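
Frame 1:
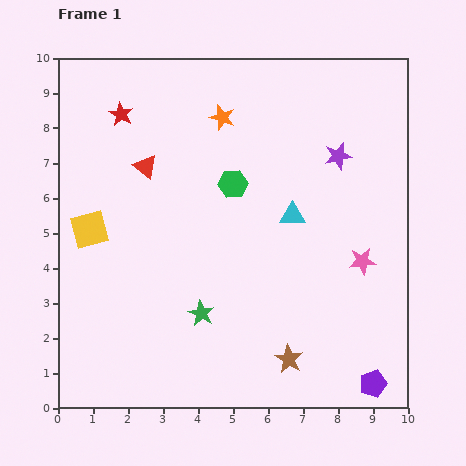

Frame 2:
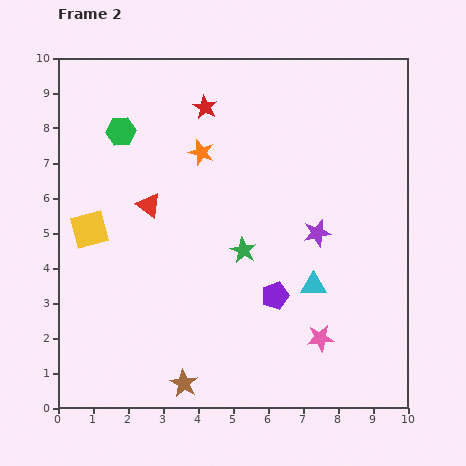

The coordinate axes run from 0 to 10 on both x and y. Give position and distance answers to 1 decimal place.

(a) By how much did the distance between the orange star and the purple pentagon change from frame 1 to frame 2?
-4.1

Distance in frame 1: 8.7. Distance in frame 2: 4.6.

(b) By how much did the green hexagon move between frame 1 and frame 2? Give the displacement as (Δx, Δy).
(-3.2, 1.5)

The green hexagon was at (5.0, 6.4) in frame 1 and (1.8, 7.9) in frame 2.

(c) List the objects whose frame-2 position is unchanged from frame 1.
the yellow square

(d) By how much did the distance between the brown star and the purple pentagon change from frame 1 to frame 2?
+1.1

Distance in frame 1: 2.5. Distance in frame 2: 3.6.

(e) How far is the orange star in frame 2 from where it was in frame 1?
1.2

The orange star moved from (4.7, 8.3) to (4.1, 7.3), a distance of √(0.6² + 1.0²) ≈ 1.2.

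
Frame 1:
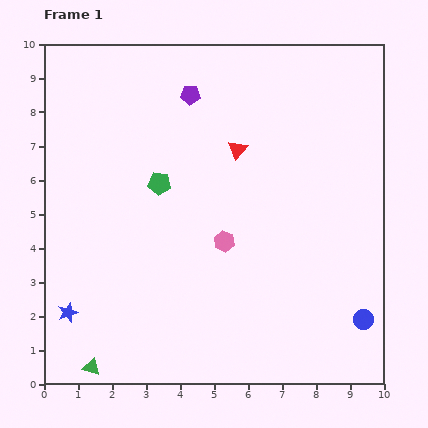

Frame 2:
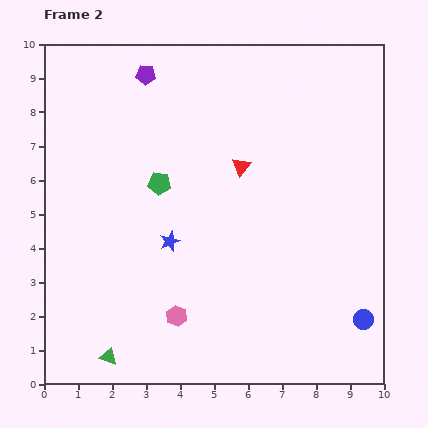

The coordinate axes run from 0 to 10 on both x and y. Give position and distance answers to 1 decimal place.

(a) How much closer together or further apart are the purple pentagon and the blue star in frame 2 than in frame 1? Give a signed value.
-2.4

Distance in frame 1: 7.3. Distance in frame 2: 4.9.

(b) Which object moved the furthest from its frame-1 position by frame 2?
the blue star

(moved 3.7; next 2.6)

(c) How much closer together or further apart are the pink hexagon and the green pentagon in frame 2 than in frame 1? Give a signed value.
+1.4

Distance in frame 1: 2.5. Distance in frame 2: 3.9.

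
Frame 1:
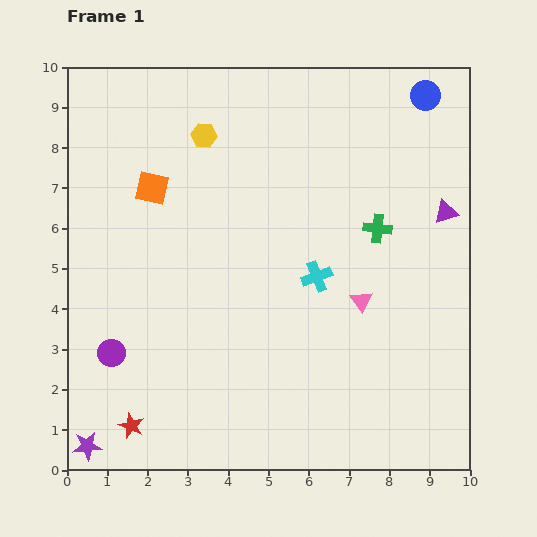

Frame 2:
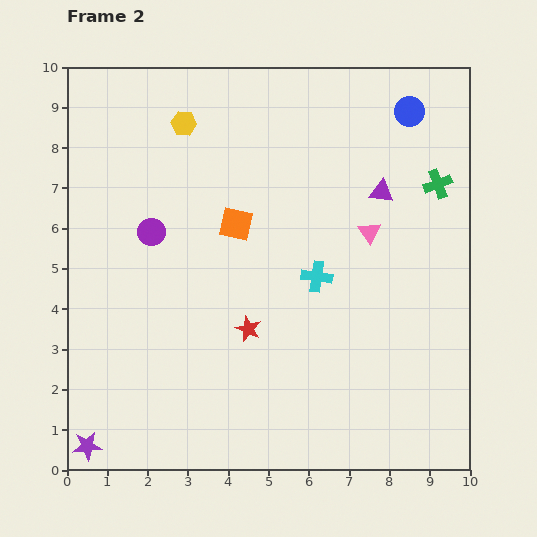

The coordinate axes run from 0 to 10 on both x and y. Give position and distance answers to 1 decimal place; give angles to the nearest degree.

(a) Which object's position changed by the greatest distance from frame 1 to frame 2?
the red star

(moved 3.8; next 3.2)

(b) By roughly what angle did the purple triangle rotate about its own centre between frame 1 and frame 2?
26° clockwise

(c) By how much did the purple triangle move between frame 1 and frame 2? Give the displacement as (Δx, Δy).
(-1.6, 0.5)

The purple triangle was at (9.4, 6.4) in frame 1 and (7.8, 6.9) in frame 2.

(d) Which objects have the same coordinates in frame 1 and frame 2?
the cyan cross, the purple star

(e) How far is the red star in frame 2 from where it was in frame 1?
3.8

The red star moved from (1.6, 1.1) to (4.5, 3.5), a distance of √(2.9² + 2.4²) ≈ 3.8.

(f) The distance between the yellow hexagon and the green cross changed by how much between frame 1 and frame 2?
+1.6

Distance in frame 1: 4.9. Distance in frame 2: 6.5.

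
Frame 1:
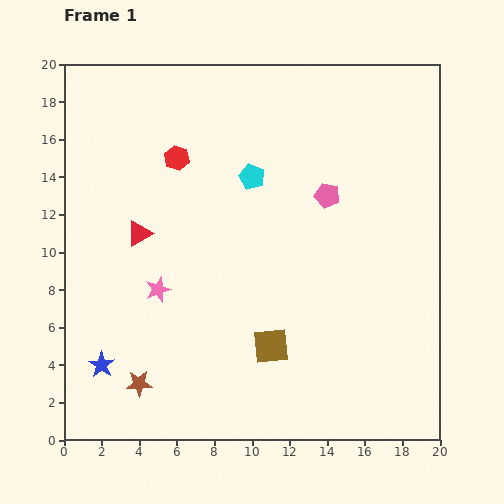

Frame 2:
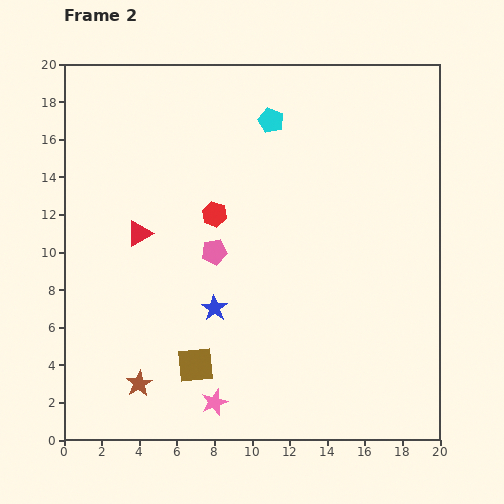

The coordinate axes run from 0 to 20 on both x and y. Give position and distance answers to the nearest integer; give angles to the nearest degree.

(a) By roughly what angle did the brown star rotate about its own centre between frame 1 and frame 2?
28° counter-clockwise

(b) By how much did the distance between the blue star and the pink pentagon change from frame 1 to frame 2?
-12

Distance in frame 1: 15. Distance in frame 2: 3.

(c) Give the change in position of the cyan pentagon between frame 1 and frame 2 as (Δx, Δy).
(1, 3)

The cyan pentagon was at (10, 14) in frame 1 and (11, 17) in frame 2.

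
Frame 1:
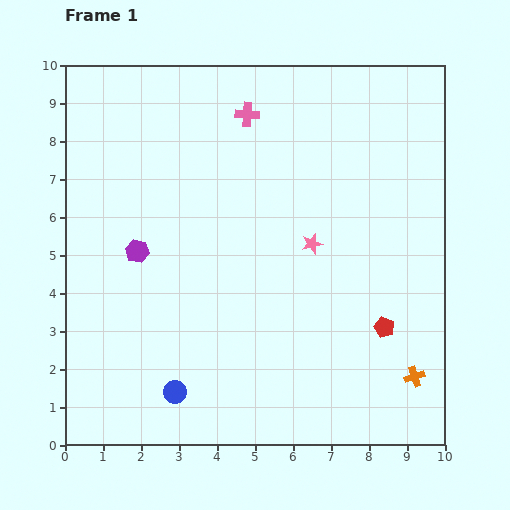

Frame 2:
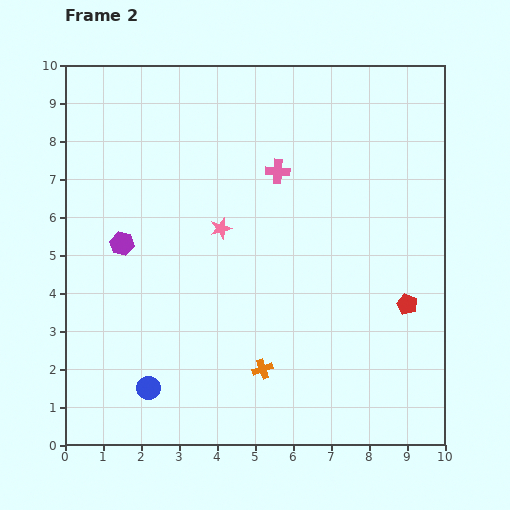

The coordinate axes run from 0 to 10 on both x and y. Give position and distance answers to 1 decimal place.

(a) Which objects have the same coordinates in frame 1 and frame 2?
none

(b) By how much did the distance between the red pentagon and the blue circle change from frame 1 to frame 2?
+1.3

Distance in frame 1: 5.8. Distance in frame 2: 7.1.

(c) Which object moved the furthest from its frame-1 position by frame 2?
the orange cross

(moved 4.0; next 2.4)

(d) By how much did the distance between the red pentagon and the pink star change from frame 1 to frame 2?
+2.4

Distance in frame 1: 2.9. Distance in frame 2: 5.3.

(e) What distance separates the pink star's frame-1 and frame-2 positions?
2.4

The pink star moved from (6.5, 5.3) to (4.1, 5.7), a distance of √(2.4² + 0.4²) ≈ 2.4.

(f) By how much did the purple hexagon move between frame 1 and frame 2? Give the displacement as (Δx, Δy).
(-0.4, 0.2)

The purple hexagon was at (1.9, 5.1) in frame 1 and (1.5, 5.3) in frame 2.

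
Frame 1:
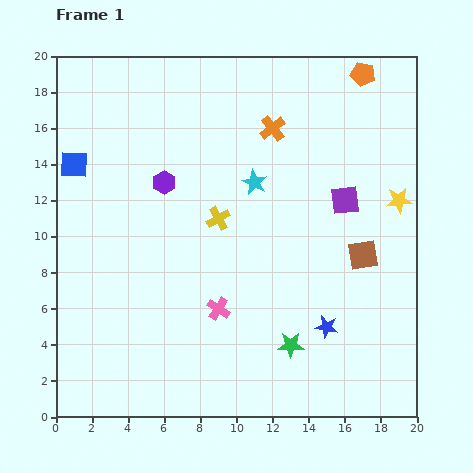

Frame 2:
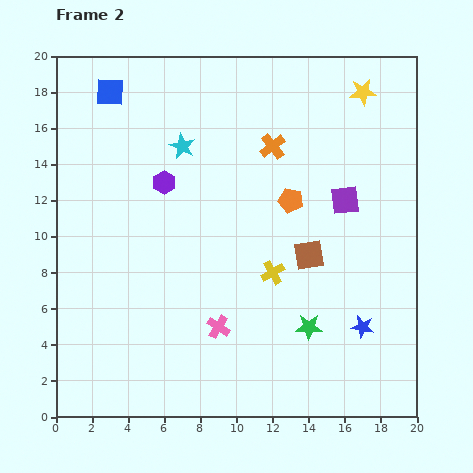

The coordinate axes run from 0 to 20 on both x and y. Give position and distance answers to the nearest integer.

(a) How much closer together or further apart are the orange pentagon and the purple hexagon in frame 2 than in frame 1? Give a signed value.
-6

Distance in frame 1: 13. Distance in frame 2: 7.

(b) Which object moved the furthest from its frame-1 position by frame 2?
the orange pentagon

(moved 8; next 6)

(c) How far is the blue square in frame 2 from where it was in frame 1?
4

The blue square moved from (1, 14) to (3, 18), a distance of √(2² + 4²) ≈ 4.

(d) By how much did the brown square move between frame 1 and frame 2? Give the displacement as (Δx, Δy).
(-3, 0)

The brown square was at (17, 9) in frame 1 and (14, 9) in frame 2.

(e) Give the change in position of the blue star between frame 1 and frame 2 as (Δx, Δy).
(2, 0)

The blue star was at (15, 5) in frame 1 and (17, 5) in frame 2.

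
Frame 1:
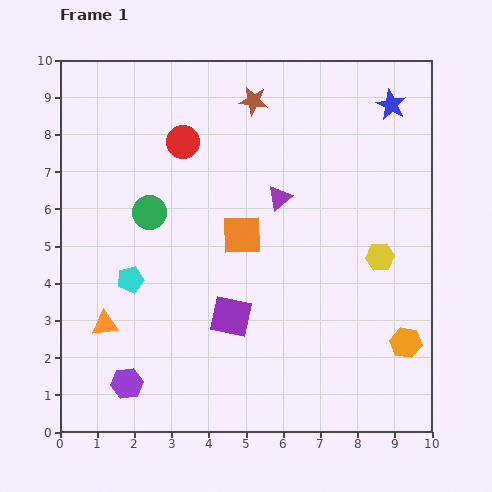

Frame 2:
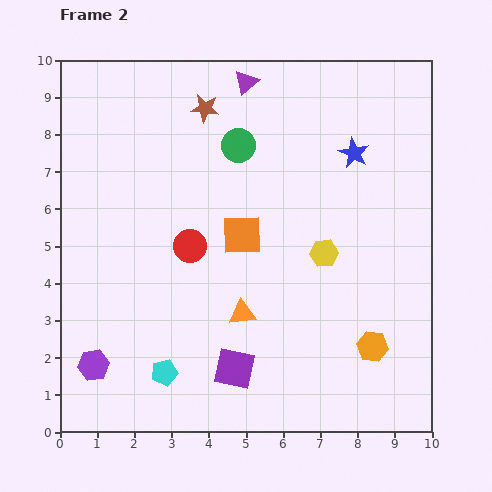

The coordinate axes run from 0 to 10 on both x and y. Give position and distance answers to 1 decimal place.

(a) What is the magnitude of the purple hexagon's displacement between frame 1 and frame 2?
1.0

The purple hexagon moved from (1.8, 1.3) to (0.9, 1.8), a distance of √(0.9² + 0.5²) ≈ 1.0.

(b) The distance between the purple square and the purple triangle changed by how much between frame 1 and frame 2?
+4.2

Distance in frame 1: 3.5. Distance in frame 2: 7.7.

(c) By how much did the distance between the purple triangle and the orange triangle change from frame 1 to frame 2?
+0.4

Distance in frame 1: 5.8. Distance in frame 2: 6.2.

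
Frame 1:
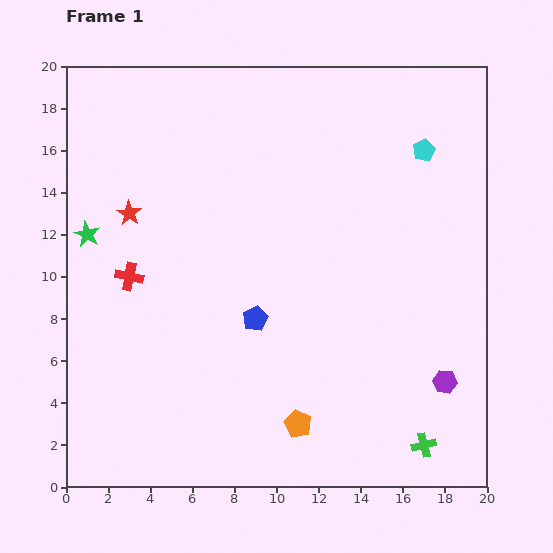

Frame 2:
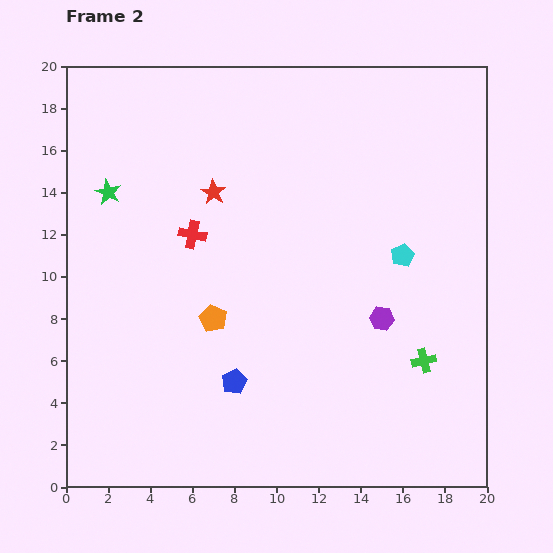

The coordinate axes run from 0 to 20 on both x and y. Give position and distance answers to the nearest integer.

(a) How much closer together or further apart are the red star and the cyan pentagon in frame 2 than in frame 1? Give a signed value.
-5

Distance in frame 1: 14. Distance in frame 2: 9.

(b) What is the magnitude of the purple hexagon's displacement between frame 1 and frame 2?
4

The purple hexagon moved from (18, 5) to (15, 8), a distance of √(3² + 3²) ≈ 4.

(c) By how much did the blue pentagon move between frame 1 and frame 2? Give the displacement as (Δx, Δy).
(-1, -3)

The blue pentagon was at (9, 8) in frame 1 and (8, 5) in frame 2.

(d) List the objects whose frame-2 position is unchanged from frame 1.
none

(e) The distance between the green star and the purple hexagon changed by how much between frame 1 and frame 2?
-4

Distance in frame 1: 18. Distance in frame 2: 14.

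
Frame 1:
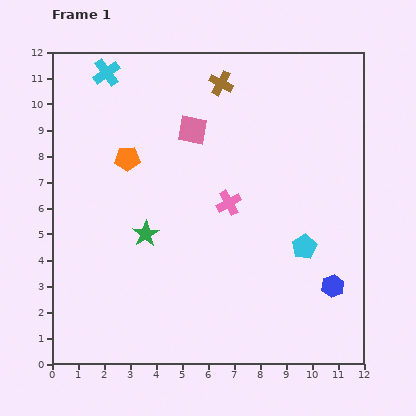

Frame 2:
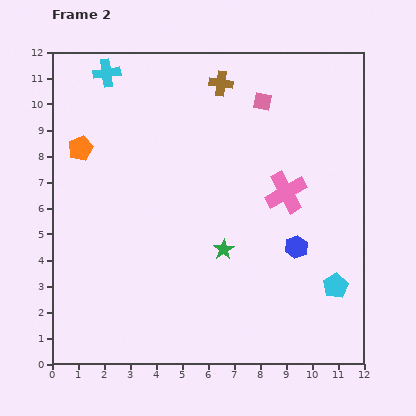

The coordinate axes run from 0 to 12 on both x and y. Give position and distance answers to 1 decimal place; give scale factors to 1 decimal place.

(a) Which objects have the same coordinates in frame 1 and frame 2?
the cyan cross, the brown cross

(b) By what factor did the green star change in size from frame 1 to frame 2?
0.8×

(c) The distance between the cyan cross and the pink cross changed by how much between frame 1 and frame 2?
+1.4

Distance in frame 1: 6.9. Distance in frame 2: 8.3.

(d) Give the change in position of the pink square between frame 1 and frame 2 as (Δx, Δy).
(2.7, 1.1)

The pink square was at (5.4, 9.0) in frame 1 and (8.1, 10.1) in frame 2.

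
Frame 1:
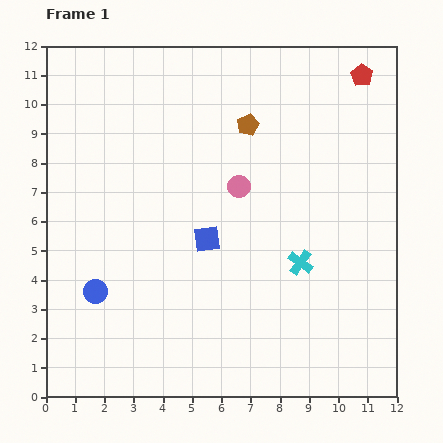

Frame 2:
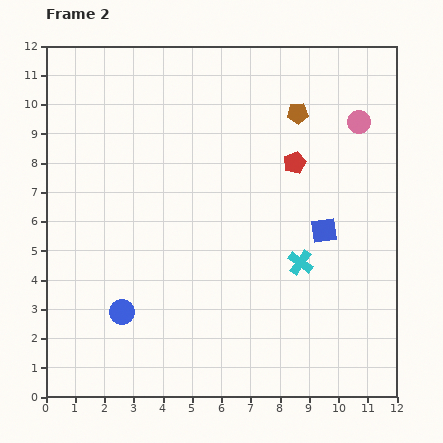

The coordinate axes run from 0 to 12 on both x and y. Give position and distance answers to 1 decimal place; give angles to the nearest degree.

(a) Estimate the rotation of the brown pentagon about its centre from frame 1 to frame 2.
21° clockwise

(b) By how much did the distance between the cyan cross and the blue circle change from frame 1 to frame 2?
-0.8

Distance in frame 1: 7.1. Distance in frame 2: 6.3.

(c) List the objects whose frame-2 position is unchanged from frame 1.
the cyan cross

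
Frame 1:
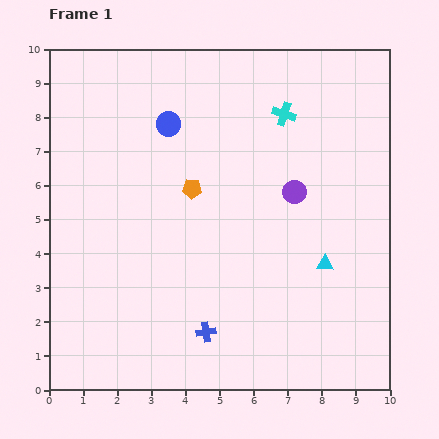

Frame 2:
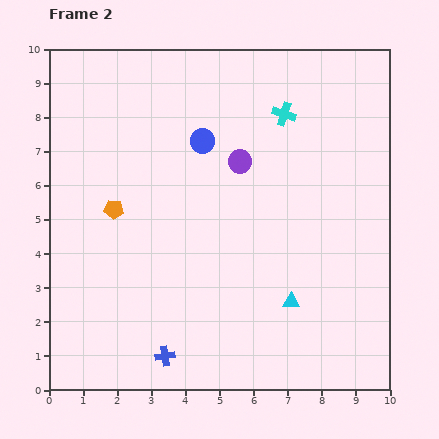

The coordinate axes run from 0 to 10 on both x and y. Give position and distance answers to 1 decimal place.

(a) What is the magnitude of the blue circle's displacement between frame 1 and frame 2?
1.1

The blue circle moved from (3.5, 7.8) to (4.5, 7.3), a distance of √(1.0² + 0.5²) ≈ 1.1.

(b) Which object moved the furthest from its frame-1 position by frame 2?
the orange pentagon

(moved 2.4; next 1.8)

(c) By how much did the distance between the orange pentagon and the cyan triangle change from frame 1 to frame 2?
+1.4

Distance in frame 1: 4.5. Distance in frame 2: 5.9.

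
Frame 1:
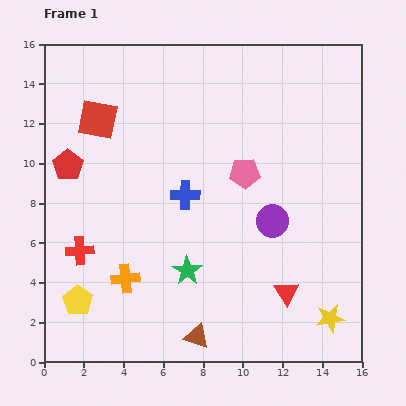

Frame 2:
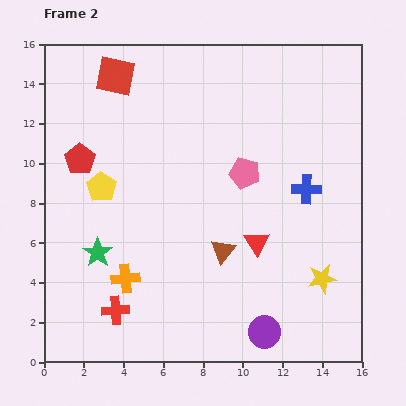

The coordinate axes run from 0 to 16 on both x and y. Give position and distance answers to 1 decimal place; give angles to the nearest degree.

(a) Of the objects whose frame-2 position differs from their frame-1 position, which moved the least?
the red pentagon

(moved 0.7)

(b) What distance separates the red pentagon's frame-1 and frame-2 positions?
0.7

The red pentagon moved from (1.2, 9.9) to (1.8, 10.2), a distance of √(0.6² + 0.3²) ≈ 0.7.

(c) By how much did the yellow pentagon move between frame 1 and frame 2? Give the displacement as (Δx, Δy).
(1.2, 5.7)

The yellow pentagon was at (1.7, 3.1) in frame 1 and (2.9, 8.8) in frame 2.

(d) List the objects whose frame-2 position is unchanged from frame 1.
the orange cross, the pink pentagon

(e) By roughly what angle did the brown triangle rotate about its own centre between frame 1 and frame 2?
53° clockwise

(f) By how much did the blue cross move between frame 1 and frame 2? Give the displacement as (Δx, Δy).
(6.1, 0.3)

The blue cross was at (7.1, 8.4) in frame 1 and (13.2, 8.7) in frame 2.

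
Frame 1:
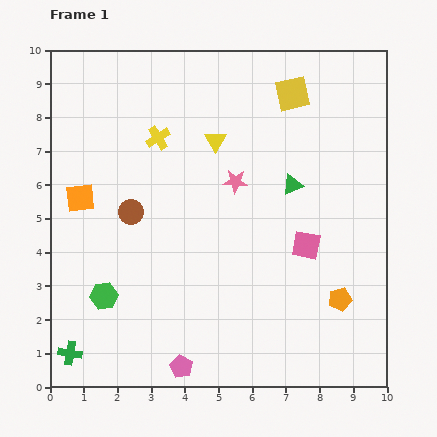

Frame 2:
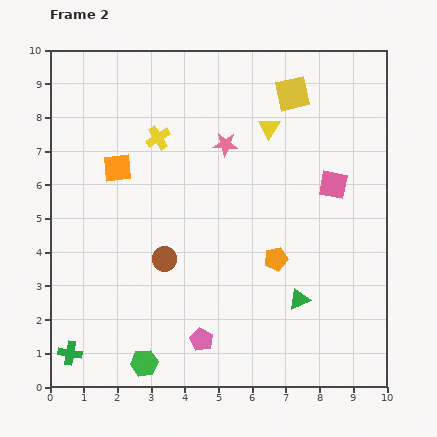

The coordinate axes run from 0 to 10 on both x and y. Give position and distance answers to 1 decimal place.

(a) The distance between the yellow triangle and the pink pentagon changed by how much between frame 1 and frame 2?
-0.2

Distance in frame 1: 6.8. Distance in frame 2: 6.6.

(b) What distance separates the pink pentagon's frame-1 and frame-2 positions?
1.0

The pink pentagon moved from (3.9, 0.6) to (4.5, 1.4), a distance of √(0.6² + 0.8²) ≈ 1.0.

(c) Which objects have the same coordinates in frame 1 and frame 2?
the green cross, the yellow square, the yellow cross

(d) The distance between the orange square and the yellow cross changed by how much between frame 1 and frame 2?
-1.4

Distance in frame 1: 2.9. Distance in frame 2: 1.5.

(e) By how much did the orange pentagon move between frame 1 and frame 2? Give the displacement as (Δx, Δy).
(-1.9, 1.2)

The orange pentagon was at (8.6, 2.6) in frame 1 and (6.7, 3.8) in frame 2.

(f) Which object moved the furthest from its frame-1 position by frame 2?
the green triangle

(moved 3.4; next 2.3)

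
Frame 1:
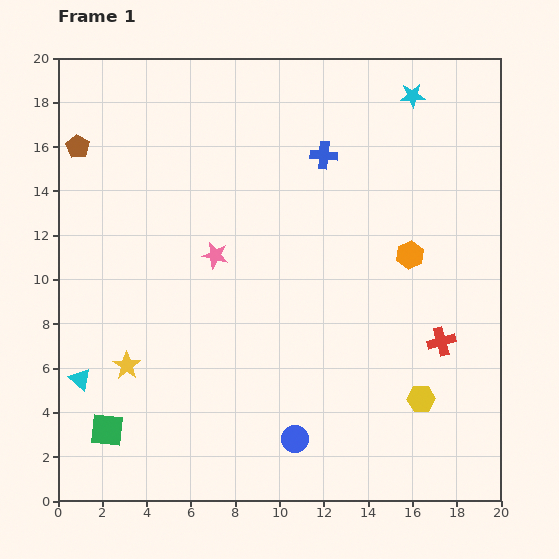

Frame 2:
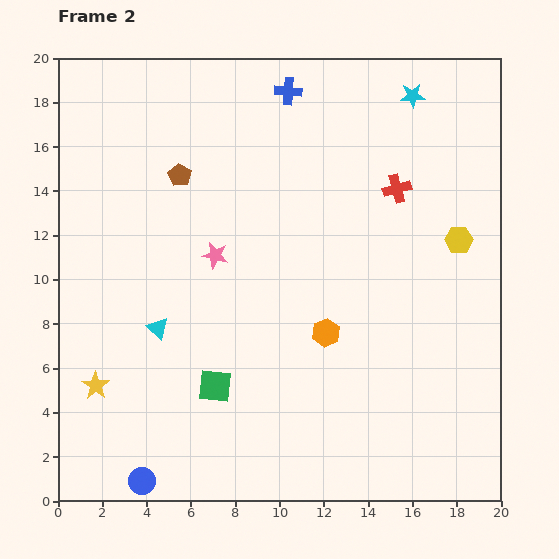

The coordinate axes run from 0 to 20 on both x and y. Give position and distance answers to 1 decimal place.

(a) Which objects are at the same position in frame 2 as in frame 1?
the cyan star, the pink star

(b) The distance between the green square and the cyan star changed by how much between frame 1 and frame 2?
-4.7

Distance in frame 1: 20.5. Distance in frame 2: 15.8.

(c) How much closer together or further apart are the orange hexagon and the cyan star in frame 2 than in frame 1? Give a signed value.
+4.2

Distance in frame 1: 7.2. Distance in frame 2: 11.4.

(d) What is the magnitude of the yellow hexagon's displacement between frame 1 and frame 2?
7.4

The yellow hexagon moved from (16.4, 4.6) to (18.1, 11.8), a distance of √(1.7² + 7.2²) ≈ 7.4.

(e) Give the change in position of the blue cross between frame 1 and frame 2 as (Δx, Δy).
(-1.6, 2.9)

The blue cross was at (12.0, 15.6) in frame 1 and (10.4, 18.5) in frame 2.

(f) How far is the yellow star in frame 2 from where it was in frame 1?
1.7

The yellow star moved from (3.1, 6.1) to (1.7, 5.2), a distance of √(1.4² + 0.9²) ≈ 1.7.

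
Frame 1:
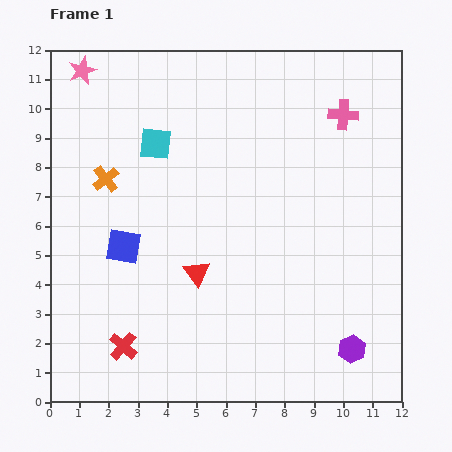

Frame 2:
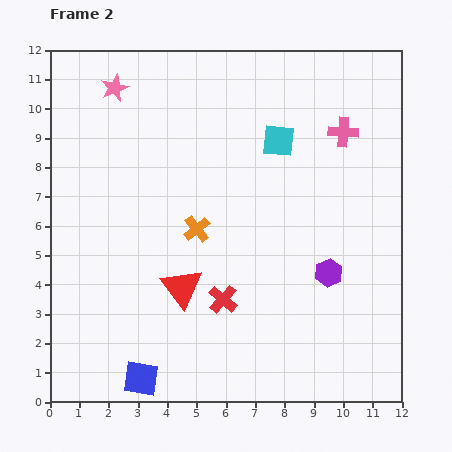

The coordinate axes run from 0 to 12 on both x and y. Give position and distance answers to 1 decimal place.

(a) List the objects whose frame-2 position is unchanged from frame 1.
none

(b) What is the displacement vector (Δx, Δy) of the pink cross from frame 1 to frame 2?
(0.0, -0.6)

The pink cross was at (10.0, 9.8) in frame 1 and (10.0, 9.2) in frame 2.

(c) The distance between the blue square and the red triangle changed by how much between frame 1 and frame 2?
+0.7

Distance in frame 1: 2.7. Distance in frame 2: 3.4.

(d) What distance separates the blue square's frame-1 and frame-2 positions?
4.5

The blue square moved from (2.5, 5.3) to (3.1, 0.8), a distance of √(0.6² + 4.5²) ≈ 4.5.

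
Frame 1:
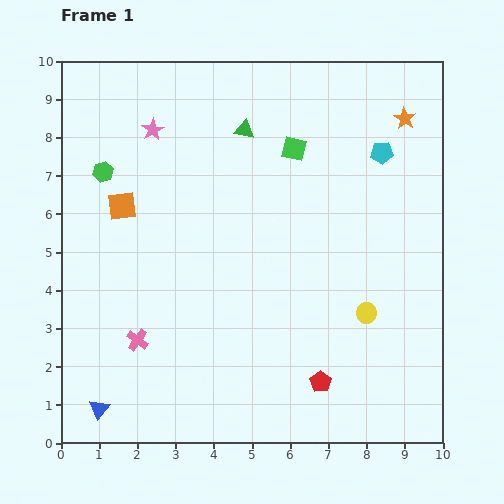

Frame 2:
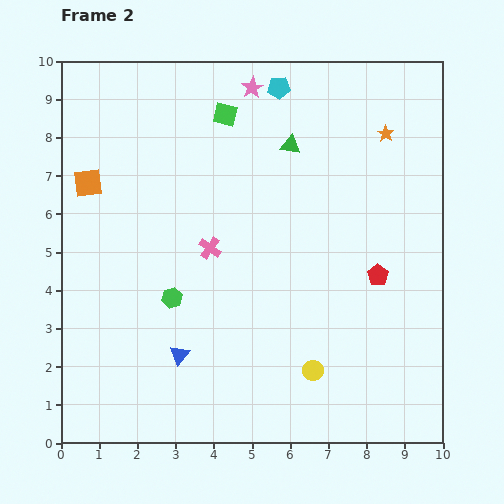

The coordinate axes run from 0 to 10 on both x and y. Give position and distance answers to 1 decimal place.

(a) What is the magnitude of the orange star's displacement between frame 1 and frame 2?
0.6

The orange star moved from (9.0, 8.5) to (8.5, 8.1), a distance of √(0.5² + 0.4²) ≈ 0.6.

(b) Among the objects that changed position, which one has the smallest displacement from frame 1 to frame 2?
the orange star

(moved 0.6)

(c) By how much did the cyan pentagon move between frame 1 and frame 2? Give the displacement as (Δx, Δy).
(-2.7, 1.7)

The cyan pentagon was at (8.4, 7.6) in frame 1 and (5.7, 9.3) in frame 2.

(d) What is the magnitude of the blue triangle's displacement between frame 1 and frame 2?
2.5

The blue triangle moved from (1.0, 0.9) to (3.1, 2.3), a distance of √(2.1² + 1.4²) ≈ 2.5.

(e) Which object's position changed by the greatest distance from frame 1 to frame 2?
the green hexagon

(moved 3.8; next 3.2)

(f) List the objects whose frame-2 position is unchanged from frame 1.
none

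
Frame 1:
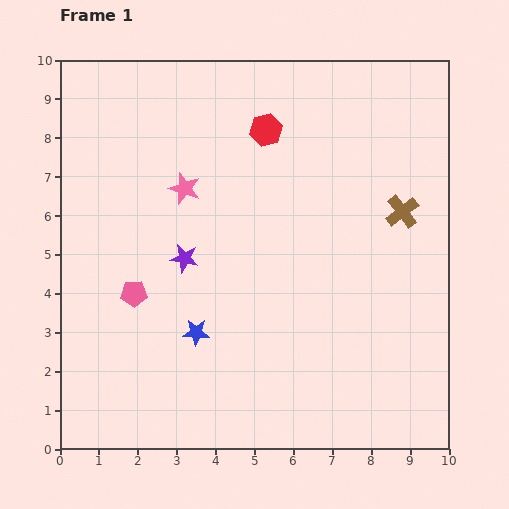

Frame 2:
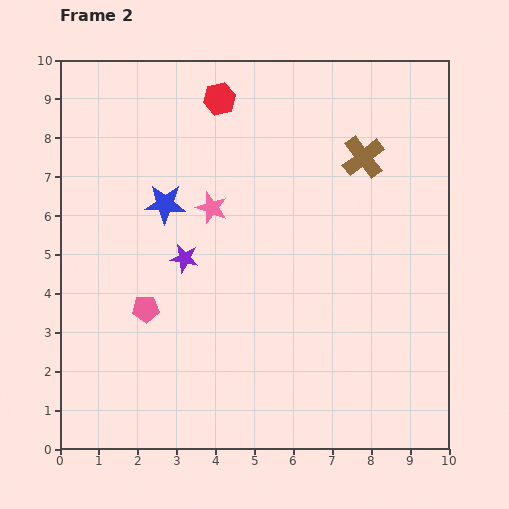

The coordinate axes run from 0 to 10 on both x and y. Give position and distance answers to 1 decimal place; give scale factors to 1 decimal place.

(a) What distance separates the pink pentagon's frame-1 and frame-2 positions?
0.5

The pink pentagon moved from (1.9, 4.0) to (2.2, 3.6), a distance of √(0.3² + 0.4²) ≈ 0.5.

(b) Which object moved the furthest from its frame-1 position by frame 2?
the blue star

(moved 3.4; next 1.7)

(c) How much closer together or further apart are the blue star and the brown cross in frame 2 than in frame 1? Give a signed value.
-0.9

Distance in frame 1: 6.1. Distance in frame 2: 5.2.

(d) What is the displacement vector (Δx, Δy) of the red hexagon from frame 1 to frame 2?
(-1.2, 0.8)

The red hexagon was at (5.3, 8.2) in frame 1 and (4.1, 9.0) in frame 2.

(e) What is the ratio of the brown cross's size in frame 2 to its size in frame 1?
1.3×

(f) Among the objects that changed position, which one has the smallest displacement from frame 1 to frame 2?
the pink pentagon

(moved 0.5)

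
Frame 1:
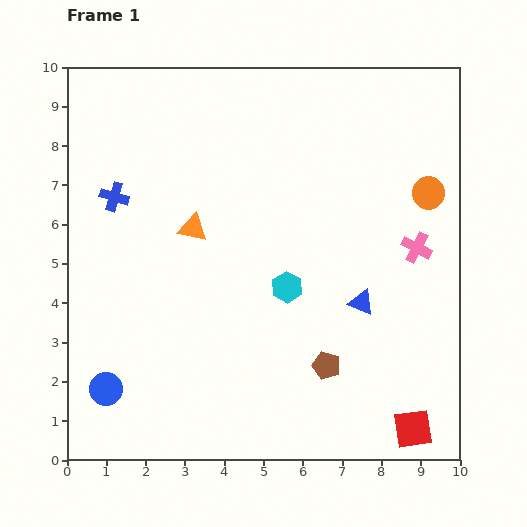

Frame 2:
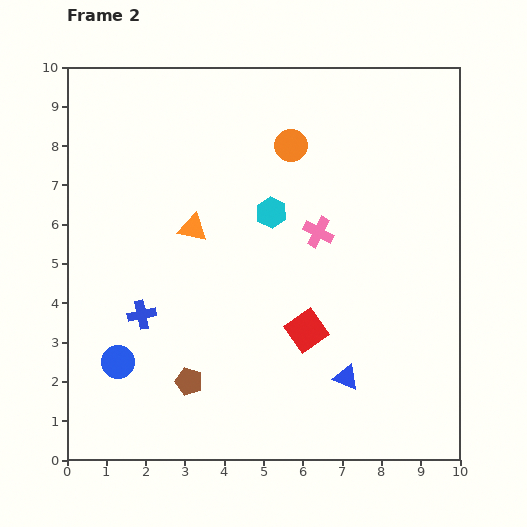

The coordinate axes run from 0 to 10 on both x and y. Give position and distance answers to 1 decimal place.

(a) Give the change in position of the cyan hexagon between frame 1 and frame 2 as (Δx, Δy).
(-0.4, 1.9)

The cyan hexagon was at (5.6, 4.4) in frame 1 and (5.2, 6.3) in frame 2.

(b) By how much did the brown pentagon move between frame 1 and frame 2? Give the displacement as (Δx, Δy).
(-3.5, -0.4)

The brown pentagon was at (6.6, 2.4) in frame 1 and (3.1, 2.0) in frame 2.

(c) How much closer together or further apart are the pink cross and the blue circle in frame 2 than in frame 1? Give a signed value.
-2.6

Distance in frame 1: 8.7. Distance in frame 2: 6.1.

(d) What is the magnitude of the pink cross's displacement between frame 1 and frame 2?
2.5

The pink cross moved from (8.9, 5.4) to (6.4, 5.8), a distance of √(2.5² + 0.4²) ≈ 2.5.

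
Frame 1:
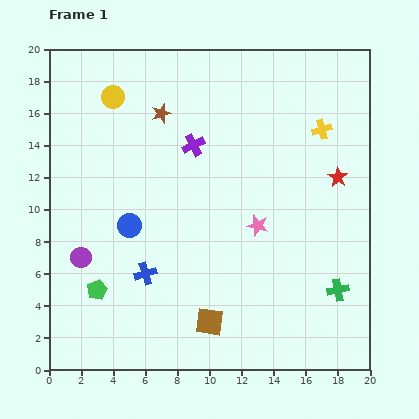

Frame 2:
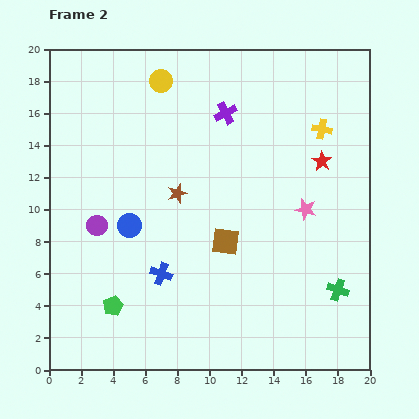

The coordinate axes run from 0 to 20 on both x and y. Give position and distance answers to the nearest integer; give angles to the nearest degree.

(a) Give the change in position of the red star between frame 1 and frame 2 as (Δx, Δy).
(-1, 1)

The red star was at (18, 12) in frame 1 and (17, 13) in frame 2.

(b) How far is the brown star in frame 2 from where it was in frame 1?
5

The brown star moved from (7, 16) to (8, 11), a distance of √(1² + 5²) ≈ 5.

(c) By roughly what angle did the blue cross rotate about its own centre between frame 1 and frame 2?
36° clockwise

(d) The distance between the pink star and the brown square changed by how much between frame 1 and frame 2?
-2

Distance in frame 1: 7. Distance in frame 2: 5.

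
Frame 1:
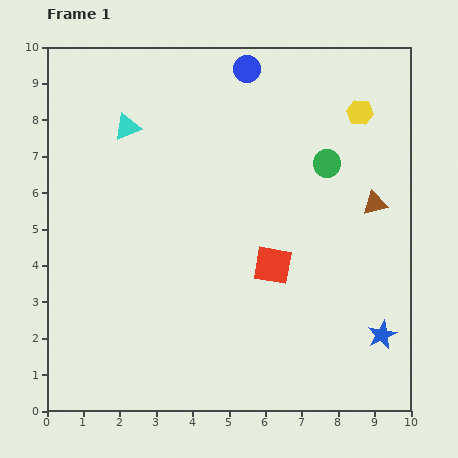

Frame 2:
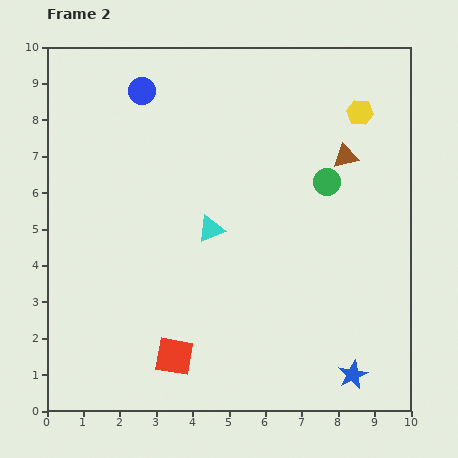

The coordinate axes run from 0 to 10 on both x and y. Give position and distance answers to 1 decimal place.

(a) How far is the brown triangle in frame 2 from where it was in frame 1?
1.5

The brown triangle moved from (9.0, 5.7) to (8.2, 7.0), a distance of √(0.8² + 1.3²) ≈ 1.5.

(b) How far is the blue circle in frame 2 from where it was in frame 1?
3.0

The blue circle moved from (5.5, 9.4) to (2.6, 8.8), a distance of √(2.9² + 0.6²) ≈ 3.0.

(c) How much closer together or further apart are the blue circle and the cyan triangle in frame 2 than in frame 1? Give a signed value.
+0.5

Distance in frame 1: 3.7. Distance in frame 2: 4.2.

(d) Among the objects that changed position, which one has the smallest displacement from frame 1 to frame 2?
the green circle

(moved 0.5)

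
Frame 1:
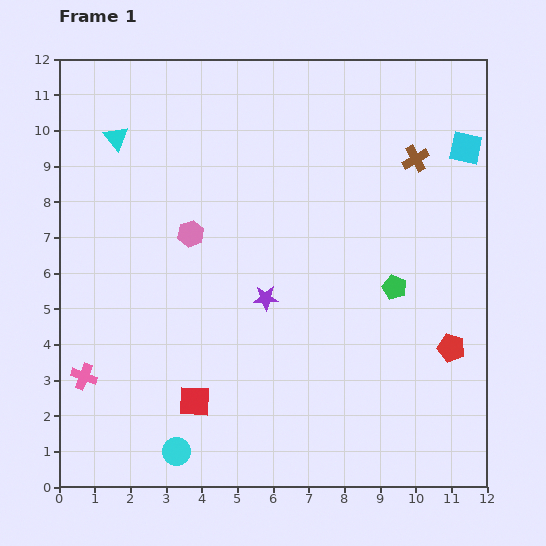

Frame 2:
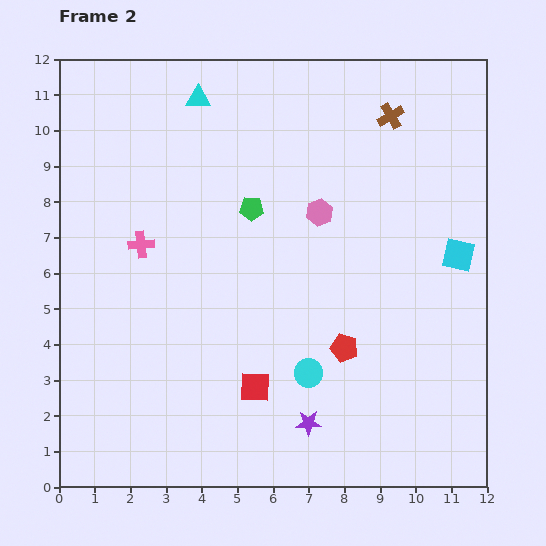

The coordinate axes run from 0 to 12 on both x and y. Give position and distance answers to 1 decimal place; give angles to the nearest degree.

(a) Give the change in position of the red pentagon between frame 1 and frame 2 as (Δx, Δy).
(-3.0, 0.0)

The red pentagon was at (11.0, 3.9) in frame 1 and (8.0, 3.9) in frame 2.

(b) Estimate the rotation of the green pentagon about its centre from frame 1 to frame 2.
21° counter-clockwise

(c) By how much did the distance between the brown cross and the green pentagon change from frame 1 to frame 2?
+1.1

Distance in frame 1: 3.6. Distance in frame 2: 4.7.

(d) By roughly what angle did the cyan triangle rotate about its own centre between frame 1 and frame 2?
51° counter-clockwise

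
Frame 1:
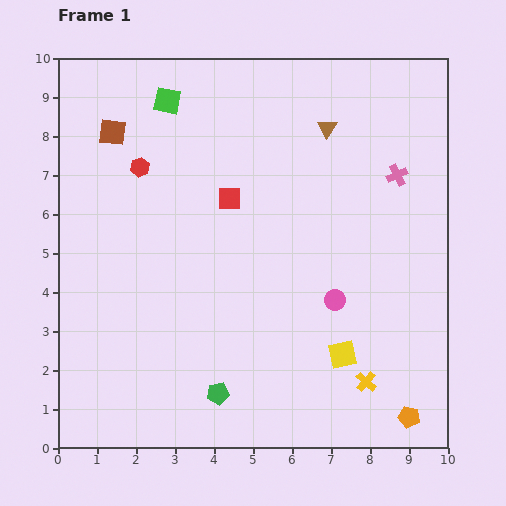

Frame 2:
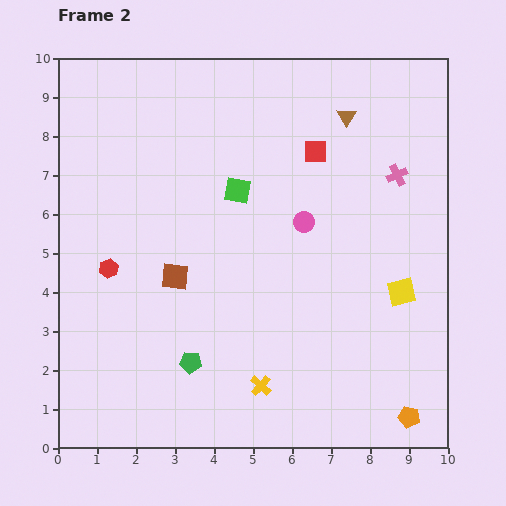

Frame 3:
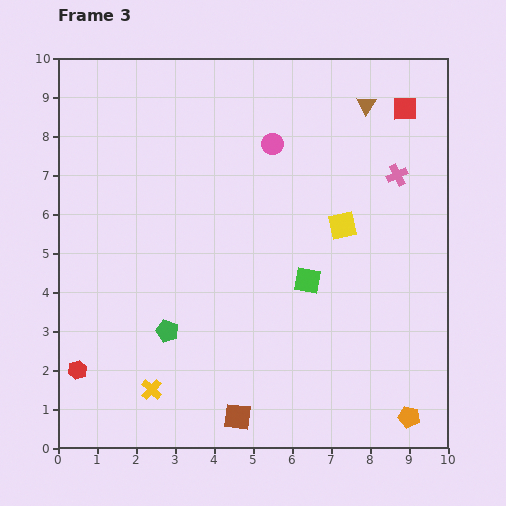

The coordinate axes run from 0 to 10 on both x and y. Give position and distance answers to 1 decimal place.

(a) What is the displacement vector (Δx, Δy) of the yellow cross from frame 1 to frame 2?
(-2.7, -0.1)

The yellow cross was at (7.9, 1.7) in frame 1 and (5.2, 1.6) in frame 2.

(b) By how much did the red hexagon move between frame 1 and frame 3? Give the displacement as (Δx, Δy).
(-1.6, -5.2)

The red hexagon was at (2.1, 7.2) in frame 1 and (0.5, 2.0) in frame 3.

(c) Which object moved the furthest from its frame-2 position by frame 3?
the brown square

(moved 3.9; next 2.9)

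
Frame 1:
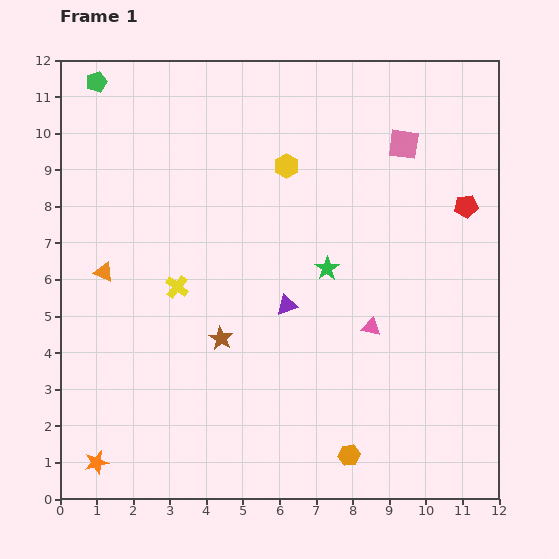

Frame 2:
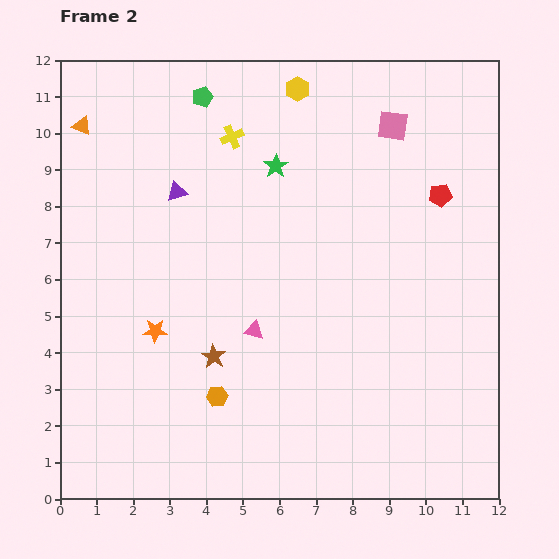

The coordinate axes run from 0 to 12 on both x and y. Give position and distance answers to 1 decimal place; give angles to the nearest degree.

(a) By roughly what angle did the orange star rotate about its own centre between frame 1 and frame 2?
16° clockwise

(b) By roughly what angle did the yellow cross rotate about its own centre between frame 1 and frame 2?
30° clockwise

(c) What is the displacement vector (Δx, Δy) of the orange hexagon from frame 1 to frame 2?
(-3.6, 1.6)

The orange hexagon was at (7.9, 1.2) in frame 1 and (4.3, 2.8) in frame 2.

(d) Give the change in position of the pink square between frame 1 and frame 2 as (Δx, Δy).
(-0.3, 0.5)

The pink square was at (9.4, 9.7) in frame 1 and (9.1, 10.2) in frame 2.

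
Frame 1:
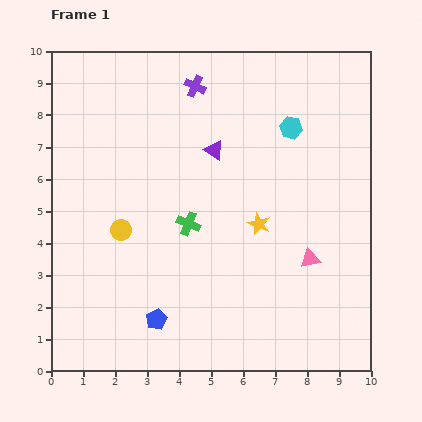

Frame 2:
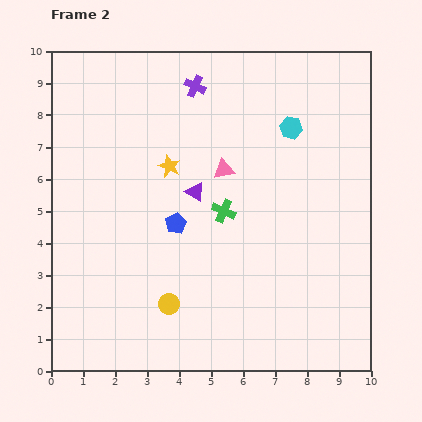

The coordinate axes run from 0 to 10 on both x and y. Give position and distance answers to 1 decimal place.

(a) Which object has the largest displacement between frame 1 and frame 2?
the pink triangle

(moved 3.9; next 3.3)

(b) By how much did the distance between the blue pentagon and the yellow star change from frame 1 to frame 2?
-2.6

Distance in frame 1: 4.4. Distance in frame 2: 1.8.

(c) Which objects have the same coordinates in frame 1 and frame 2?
the purple cross, the cyan hexagon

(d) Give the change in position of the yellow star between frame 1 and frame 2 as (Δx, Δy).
(-2.8, 1.8)

The yellow star was at (6.5, 4.6) in frame 1 and (3.7, 6.4) in frame 2.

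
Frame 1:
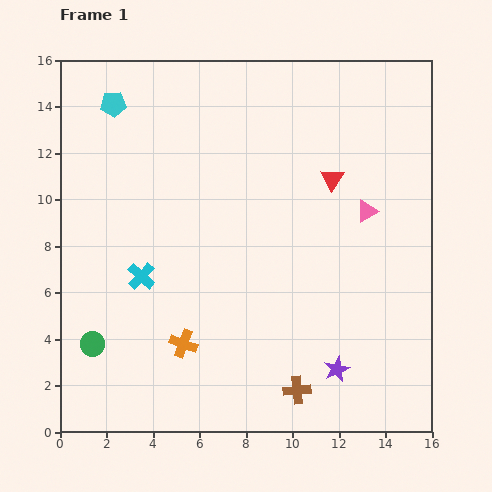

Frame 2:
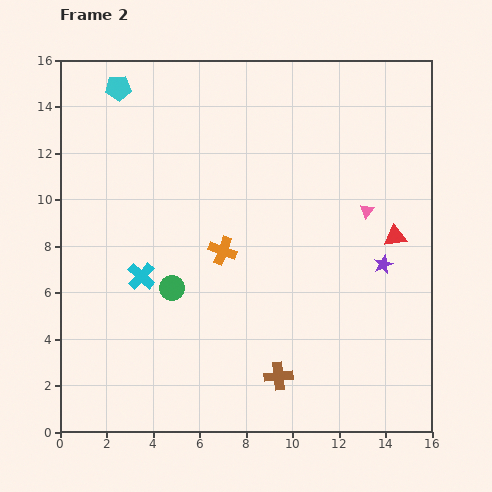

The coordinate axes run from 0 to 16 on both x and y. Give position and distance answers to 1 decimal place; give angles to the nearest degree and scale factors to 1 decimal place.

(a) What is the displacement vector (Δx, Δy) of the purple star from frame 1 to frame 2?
(2.0, 4.5)

The purple star was at (11.9, 2.7) in frame 1 and (13.9, 7.2) in frame 2.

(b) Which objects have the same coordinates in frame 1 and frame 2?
the pink triangle, the cyan cross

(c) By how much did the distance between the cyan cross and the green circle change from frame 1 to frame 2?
-2.2

Distance in frame 1: 3.6. Distance in frame 2: 1.4.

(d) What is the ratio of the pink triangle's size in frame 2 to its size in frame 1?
0.7×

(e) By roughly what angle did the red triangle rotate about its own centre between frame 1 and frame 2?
50° clockwise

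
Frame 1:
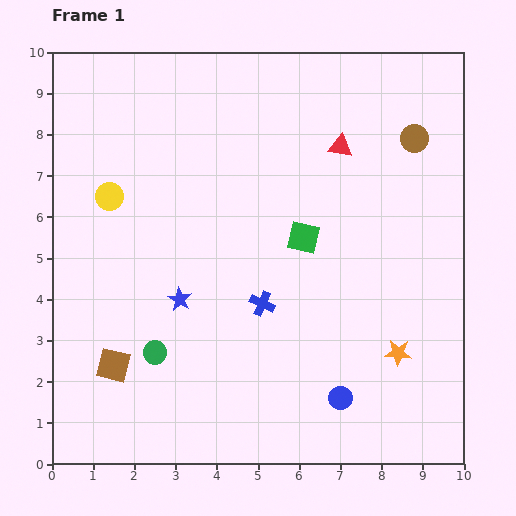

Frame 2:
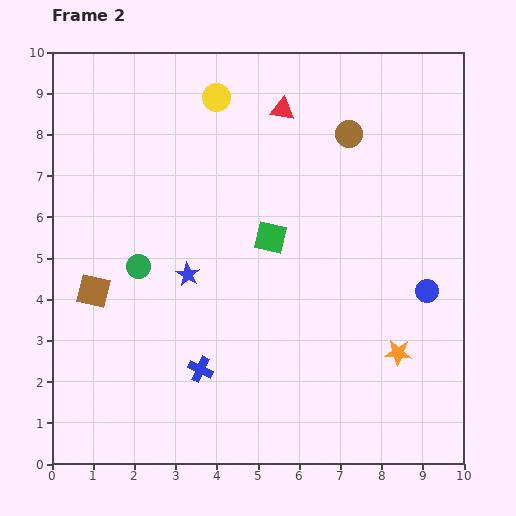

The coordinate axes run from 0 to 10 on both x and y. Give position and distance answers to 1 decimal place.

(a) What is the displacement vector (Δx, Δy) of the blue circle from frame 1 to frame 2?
(2.1, 2.6)

The blue circle was at (7.0, 1.6) in frame 1 and (9.1, 4.2) in frame 2.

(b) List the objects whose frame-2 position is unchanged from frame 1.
the orange star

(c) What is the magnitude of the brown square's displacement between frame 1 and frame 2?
1.9

The brown square moved from (1.5, 2.4) to (1.0, 4.2), a distance of √(0.5² + 1.8²) ≈ 1.9.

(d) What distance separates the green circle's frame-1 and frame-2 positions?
2.1

The green circle moved from (2.5, 2.7) to (2.1, 4.8), a distance of √(0.4² + 2.1²) ≈ 2.1.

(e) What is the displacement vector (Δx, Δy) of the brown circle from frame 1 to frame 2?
(-1.6, 0.1)

The brown circle was at (8.8, 7.9) in frame 1 and (7.2, 8.0) in frame 2.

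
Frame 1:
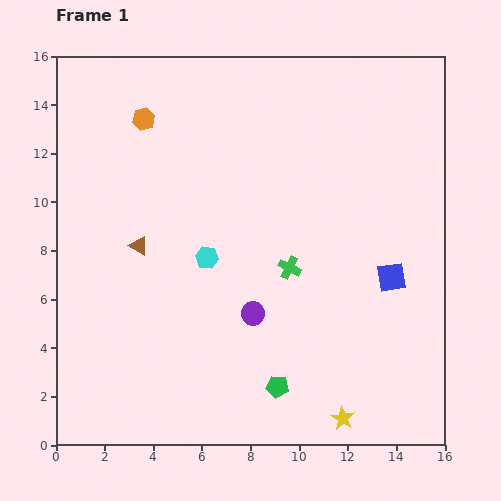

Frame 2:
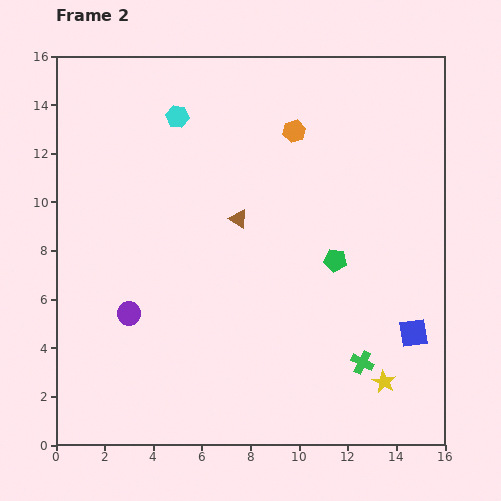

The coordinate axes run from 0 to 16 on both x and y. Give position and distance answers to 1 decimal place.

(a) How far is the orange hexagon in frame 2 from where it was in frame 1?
6.2

The orange hexagon moved from (3.6, 13.4) to (9.8, 12.9), a distance of √(6.2² + 0.5²) ≈ 6.2.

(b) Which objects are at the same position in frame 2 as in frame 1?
none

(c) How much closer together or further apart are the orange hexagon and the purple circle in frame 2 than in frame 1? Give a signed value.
+0.9

Distance in frame 1: 9.2. Distance in frame 2: 10.1.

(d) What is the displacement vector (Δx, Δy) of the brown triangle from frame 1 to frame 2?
(4.1, 1.1)

The brown triangle was at (3.4, 8.2) in frame 1 and (7.5, 9.3) in frame 2.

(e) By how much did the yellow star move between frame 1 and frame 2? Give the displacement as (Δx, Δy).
(1.7, 1.5)

The yellow star was at (11.8, 1.1) in frame 1 and (13.5, 2.6) in frame 2.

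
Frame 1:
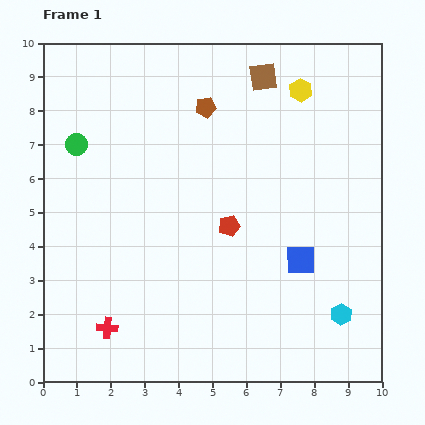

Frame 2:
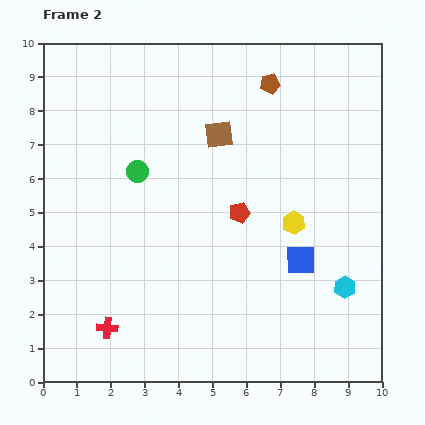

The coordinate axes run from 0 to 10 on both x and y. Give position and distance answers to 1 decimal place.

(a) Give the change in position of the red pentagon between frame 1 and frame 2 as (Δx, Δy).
(0.3, 0.4)

The red pentagon was at (5.5, 4.6) in frame 1 and (5.8, 5.0) in frame 2.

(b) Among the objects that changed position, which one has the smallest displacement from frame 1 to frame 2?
the red pentagon

(moved 0.5)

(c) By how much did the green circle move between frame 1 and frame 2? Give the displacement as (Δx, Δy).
(1.8, -0.8)

The green circle was at (1.0, 7.0) in frame 1 and (2.8, 6.2) in frame 2.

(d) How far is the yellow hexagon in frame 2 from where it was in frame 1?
3.9

The yellow hexagon moved from (7.6, 8.6) to (7.4, 4.7), a distance of √(0.2² + 3.9²) ≈ 3.9.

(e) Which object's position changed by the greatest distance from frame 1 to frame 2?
the yellow hexagon

(moved 3.9; next 2.1)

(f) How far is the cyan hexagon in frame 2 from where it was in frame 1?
0.8

The cyan hexagon moved from (8.8, 2.0) to (8.9, 2.8), a distance of √(0.1² + 0.8²) ≈ 0.8.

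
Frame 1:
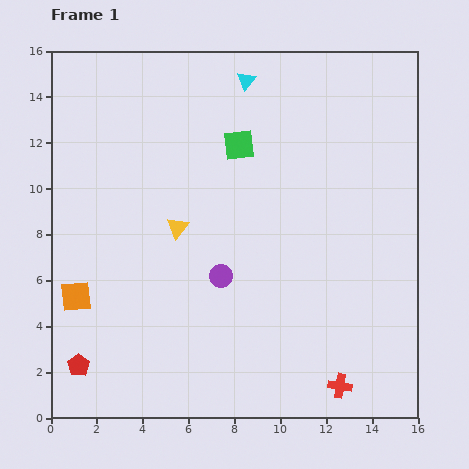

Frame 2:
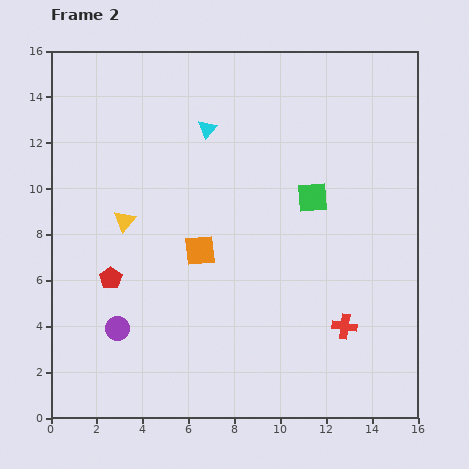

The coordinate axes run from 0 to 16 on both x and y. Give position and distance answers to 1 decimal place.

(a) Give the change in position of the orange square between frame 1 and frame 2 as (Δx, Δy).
(5.4, 2.0)

The orange square was at (1.1, 5.3) in frame 1 and (6.5, 7.3) in frame 2.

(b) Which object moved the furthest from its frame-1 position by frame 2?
the orange square

(moved 5.8; next 5.1)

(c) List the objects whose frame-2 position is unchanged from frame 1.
none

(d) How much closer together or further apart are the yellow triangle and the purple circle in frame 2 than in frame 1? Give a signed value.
+1.9

Distance in frame 1: 2.8. Distance in frame 2: 4.7.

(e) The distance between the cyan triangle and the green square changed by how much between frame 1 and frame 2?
+2.7

Distance in frame 1: 2.8. Distance in frame 2: 5.5.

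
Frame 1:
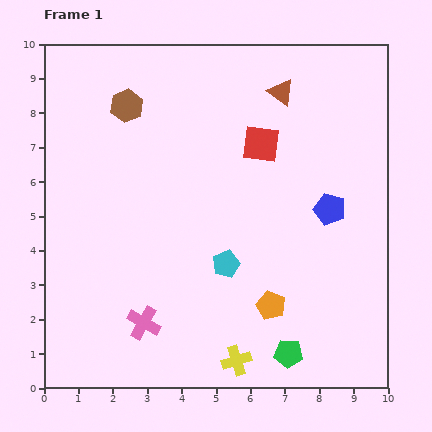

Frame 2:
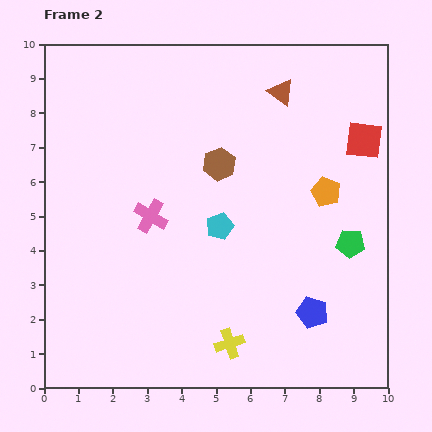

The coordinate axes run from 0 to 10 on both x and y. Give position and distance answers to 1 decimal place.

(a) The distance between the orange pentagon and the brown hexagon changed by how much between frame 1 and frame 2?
-4.0

Distance in frame 1: 7.2. Distance in frame 2: 3.2.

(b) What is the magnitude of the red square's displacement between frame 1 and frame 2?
3.0

The red square moved from (6.3, 7.1) to (9.3, 7.2), a distance of √(3.0² + 0.1²) ≈ 3.0.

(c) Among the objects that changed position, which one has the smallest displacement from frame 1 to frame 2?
the yellow cross

(moved 0.5)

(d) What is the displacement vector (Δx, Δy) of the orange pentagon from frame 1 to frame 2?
(1.6, 3.3)

The orange pentagon was at (6.6, 2.4) in frame 1 and (8.2, 5.7) in frame 2.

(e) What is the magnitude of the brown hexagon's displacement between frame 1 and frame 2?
3.2

The brown hexagon moved from (2.4, 8.2) to (5.1, 6.5), a distance of √(2.7² + 1.7²) ≈ 3.2.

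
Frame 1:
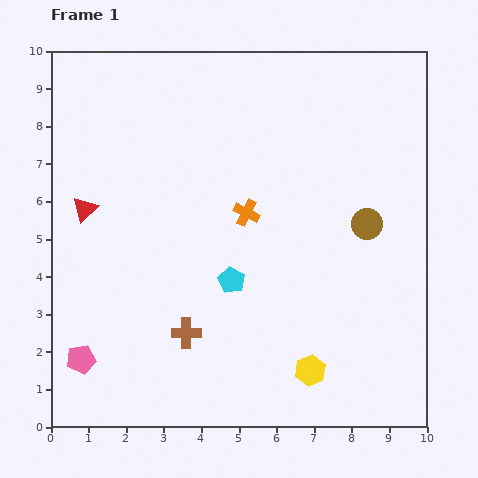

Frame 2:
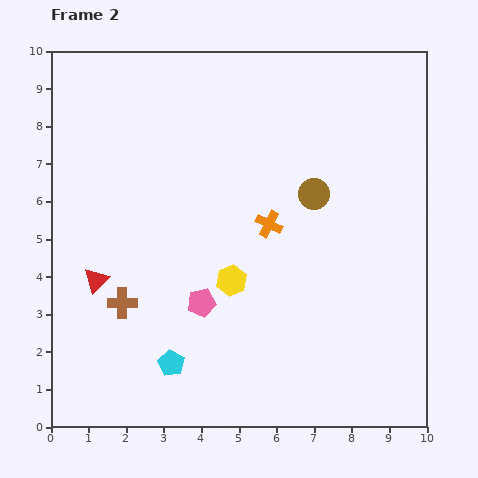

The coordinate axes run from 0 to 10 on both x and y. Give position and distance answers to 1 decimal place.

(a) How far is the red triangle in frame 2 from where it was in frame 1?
1.9

The red triangle moved from (0.9, 5.8) to (1.2, 3.9), a distance of √(0.3² + 1.9²) ≈ 1.9.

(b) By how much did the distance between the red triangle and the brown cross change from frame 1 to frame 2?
-3.4

Distance in frame 1: 4.3. Distance in frame 2: 0.9.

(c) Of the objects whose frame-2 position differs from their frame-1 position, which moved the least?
the orange cross

(moved 0.7)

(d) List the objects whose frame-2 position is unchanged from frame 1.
none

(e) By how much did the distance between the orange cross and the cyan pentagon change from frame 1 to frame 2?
+2.7

Distance in frame 1: 1.8. Distance in frame 2: 4.5.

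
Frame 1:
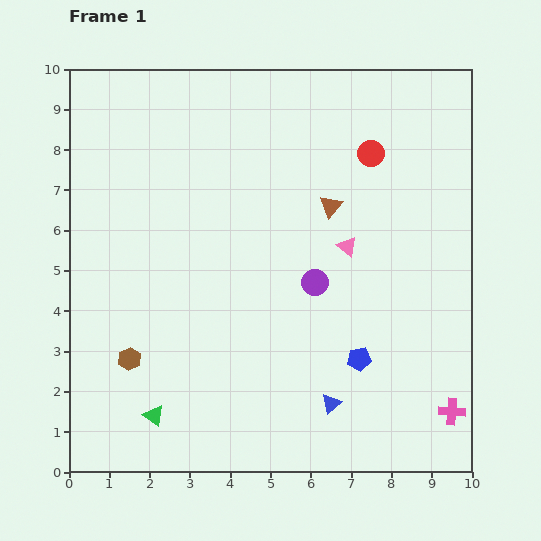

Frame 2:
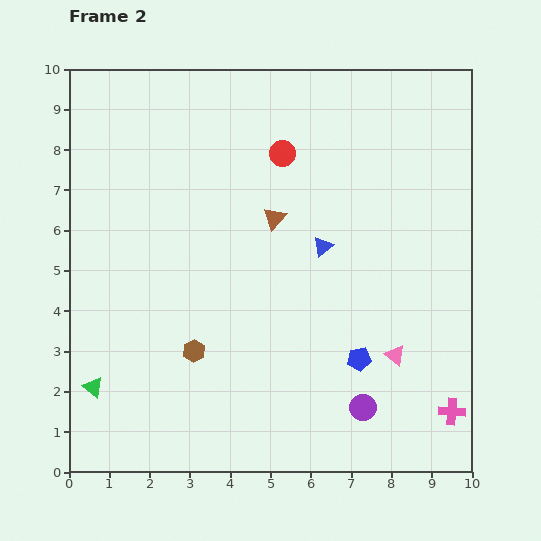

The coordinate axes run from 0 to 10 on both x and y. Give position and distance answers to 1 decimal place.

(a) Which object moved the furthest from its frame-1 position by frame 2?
the blue triangle

(moved 3.9; next 3.3)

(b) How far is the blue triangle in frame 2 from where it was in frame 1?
3.9

The blue triangle moved from (6.5, 1.7) to (6.3, 5.6), a distance of √(0.2² + 3.9²) ≈ 3.9.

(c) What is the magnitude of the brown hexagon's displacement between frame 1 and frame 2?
1.6

The brown hexagon moved from (1.5, 2.8) to (3.1, 3.0), a distance of √(1.6² + 0.2²) ≈ 1.6.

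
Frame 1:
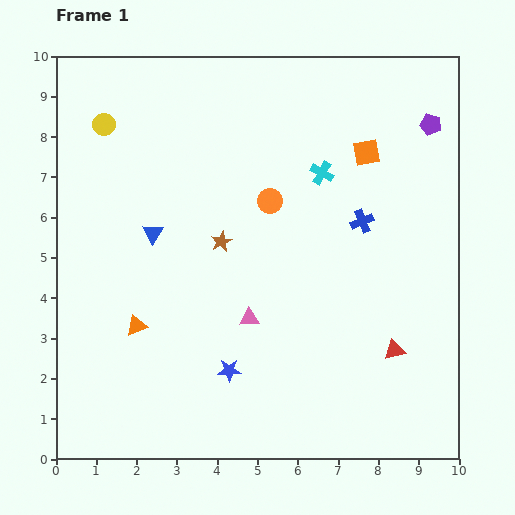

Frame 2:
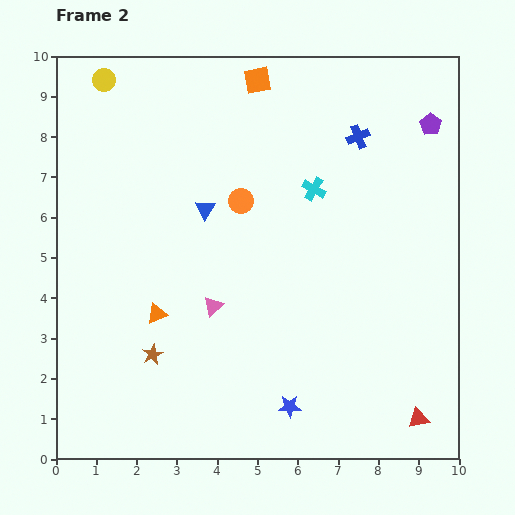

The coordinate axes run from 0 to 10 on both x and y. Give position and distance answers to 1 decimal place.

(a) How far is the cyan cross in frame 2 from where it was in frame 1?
0.4

The cyan cross moved from (6.6, 7.1) to (6.4, 6.7), a distance of √(0.2² + 0.4²) ≈ 0.4.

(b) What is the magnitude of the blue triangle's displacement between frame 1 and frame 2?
1.4

The blue triangle moved from (2.4, 5.6) to (3.7, 6.2), a distance of √(1.3² + 0.6²) ≈ 1.4.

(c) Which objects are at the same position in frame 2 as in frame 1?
the purple pentagon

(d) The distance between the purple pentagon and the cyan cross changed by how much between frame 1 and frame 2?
+0.3

Distance in frame 1: 3.0. Distance in frame 2: 3.3.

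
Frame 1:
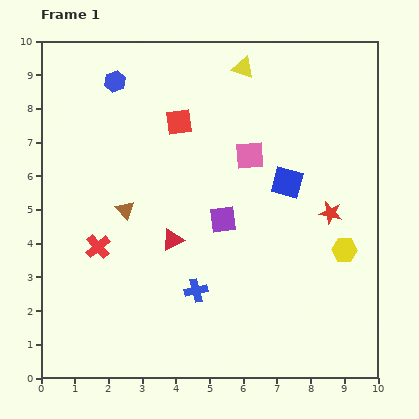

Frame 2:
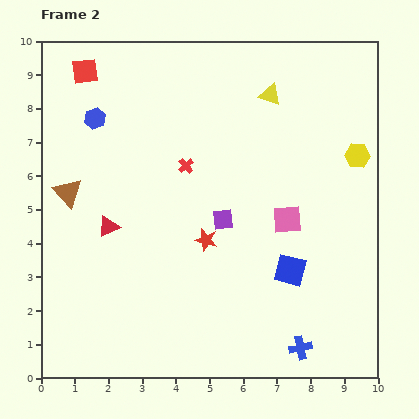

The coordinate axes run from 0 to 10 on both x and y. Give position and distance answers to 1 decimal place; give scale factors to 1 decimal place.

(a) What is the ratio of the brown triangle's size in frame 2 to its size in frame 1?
1.6×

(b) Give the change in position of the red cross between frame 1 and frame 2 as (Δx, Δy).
(2.6, 2.4)

The red cross was at (1.7, 3.9) in frame 1 and (4.3, 6.3) in frame 2.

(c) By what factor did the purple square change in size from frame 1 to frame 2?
0.8×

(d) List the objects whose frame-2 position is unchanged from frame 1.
the purple square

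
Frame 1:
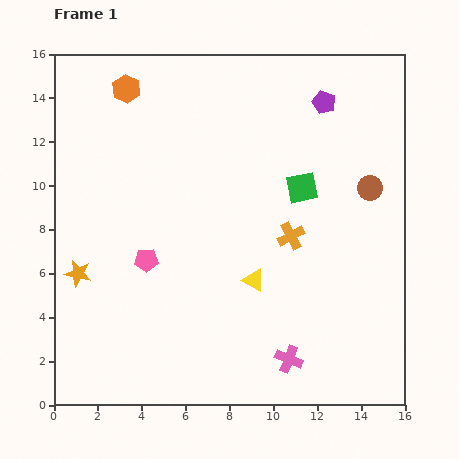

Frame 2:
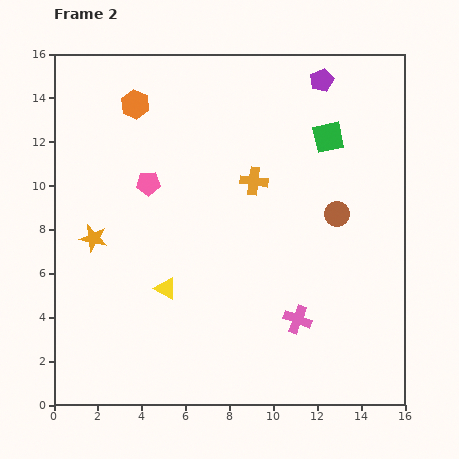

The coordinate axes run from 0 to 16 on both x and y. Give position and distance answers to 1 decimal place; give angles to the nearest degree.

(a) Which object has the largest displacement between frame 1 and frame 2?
the yellow triangle

(moved 4.0; next 3.5)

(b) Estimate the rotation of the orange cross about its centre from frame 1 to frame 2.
35° clockwise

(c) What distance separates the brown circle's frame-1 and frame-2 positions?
1.9

The brown circle moved from (14.4, 9.9) to (12.9, 8.7), a distance of √(1.5² + 1.2²) ≈ 1.9.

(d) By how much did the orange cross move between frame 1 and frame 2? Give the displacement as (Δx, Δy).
(-1.7, 2.5)

The orange cross was at (10.8, 7.7) in frame 1 and (9.1, 10.2) in frame 2.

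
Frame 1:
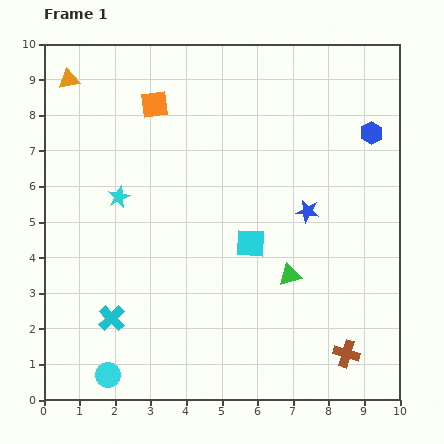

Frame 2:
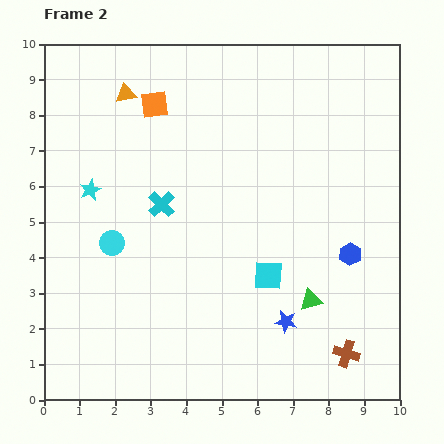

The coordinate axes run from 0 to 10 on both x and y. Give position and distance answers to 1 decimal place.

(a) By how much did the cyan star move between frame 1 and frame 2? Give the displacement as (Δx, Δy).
(-0.8, 0.2)

The cyan star was at (2.1, 5.7) in frame 1 and (1.3, 5.9) in frame 2.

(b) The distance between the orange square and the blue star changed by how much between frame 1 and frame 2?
+1.9

Distance in frame 1: 5.2. Distance in frame 2: 7.1.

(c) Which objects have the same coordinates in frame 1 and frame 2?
the orange square, the brown cross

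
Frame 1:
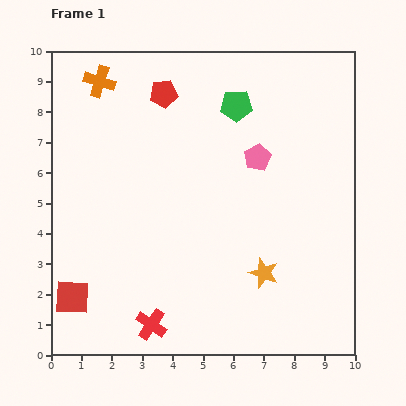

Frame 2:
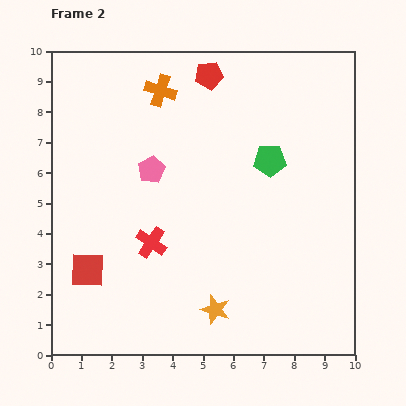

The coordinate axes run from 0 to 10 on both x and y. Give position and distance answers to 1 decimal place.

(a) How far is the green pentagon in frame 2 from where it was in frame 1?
2.1

The green pentagon moved from (6.1, 8.2) to (7.2, 6.4), a distance of √(1.1² + 1.8²) ≈ 2.1.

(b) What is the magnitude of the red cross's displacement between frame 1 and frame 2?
2.7

The red cross moved from (3.3, 1.0) to (3.3, 3.7), a distance of √(0.0² + 2.7²) ≈ 2.7.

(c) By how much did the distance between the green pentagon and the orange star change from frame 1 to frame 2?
-0.4

Distance in frame 1: 5.6. Distance in frame 2: 5.2.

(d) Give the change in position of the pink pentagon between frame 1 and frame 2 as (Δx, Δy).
(-3.5, -0.4)

The pink pentagon was at (6.8, 6.5) in frame 1 and (3.3, 6.1) in frame 2.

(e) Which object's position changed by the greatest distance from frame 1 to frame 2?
the pink pentagon

(moved 3.5; next 2.7)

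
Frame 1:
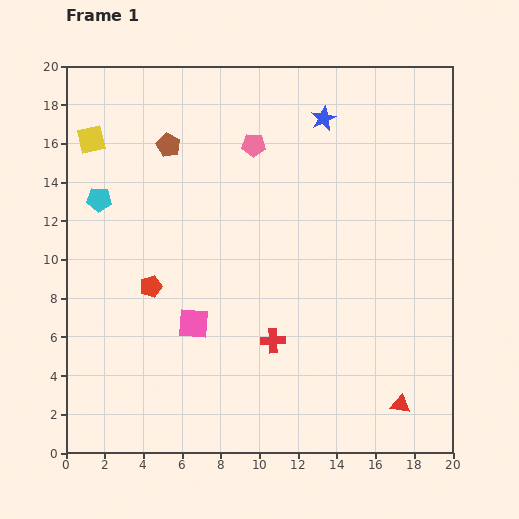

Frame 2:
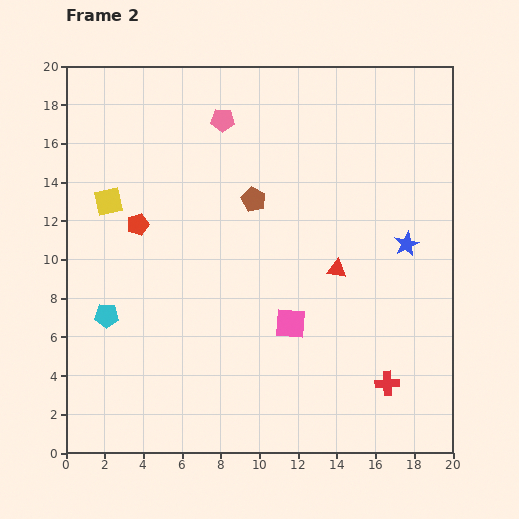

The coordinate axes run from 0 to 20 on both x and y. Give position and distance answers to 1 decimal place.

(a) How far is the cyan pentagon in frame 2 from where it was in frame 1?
6.0

The cyan pentagon moved from (1.7, 13.1) to (2.1, 7.1), a distance of √(0.4² + 6.0²) ≈ 6.0.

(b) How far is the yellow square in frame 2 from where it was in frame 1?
3.3

The yellow square moved from (1.3, 16.2) to (2.2, 13.0), a distance of √(0.9² + 3.2²) ≈ 3.3.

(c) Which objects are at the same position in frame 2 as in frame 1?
none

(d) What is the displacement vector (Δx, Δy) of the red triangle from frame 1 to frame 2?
(-3.3, 7.0)

The red triangle was at (17.3, 2.5) in frame 1 and (14.0, 9.5) in frame 2.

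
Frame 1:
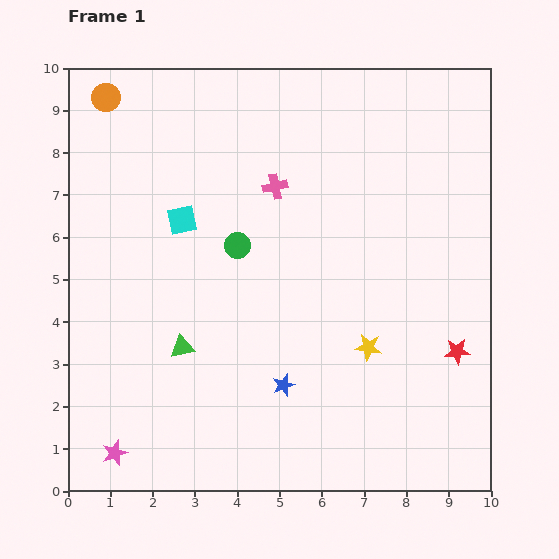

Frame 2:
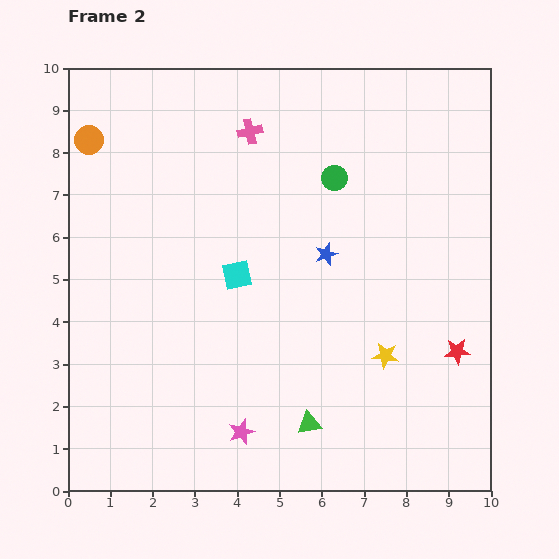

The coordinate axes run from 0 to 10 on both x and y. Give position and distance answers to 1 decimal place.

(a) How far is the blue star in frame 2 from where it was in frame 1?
3.3

The blue star moved from (5.1, 2.5) to (6.1, 5.6), a distance of √(1.0² + 3.1²) ≈ 3.3.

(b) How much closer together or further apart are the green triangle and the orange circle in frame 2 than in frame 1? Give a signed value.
+2.3

Distance in frame 1: 6.2. Distance in frame 2: 8.5.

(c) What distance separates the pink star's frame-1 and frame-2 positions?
3.0

The pink star moved from (1.1, 0.9) to (4.1, 1.4), a distance of √(3.0² + 0.5²) ≈ 3.0.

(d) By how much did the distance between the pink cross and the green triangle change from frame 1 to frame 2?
+2.6

Distance in frame 1: 4.4. Distance in frame 2: 7.0.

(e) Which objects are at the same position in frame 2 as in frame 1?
the red star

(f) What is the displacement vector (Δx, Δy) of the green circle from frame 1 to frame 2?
(2.3, 1.6)

The green circle was at (4.0, 5.8) in frame 1 and (6.3, 7.4) in frame 2.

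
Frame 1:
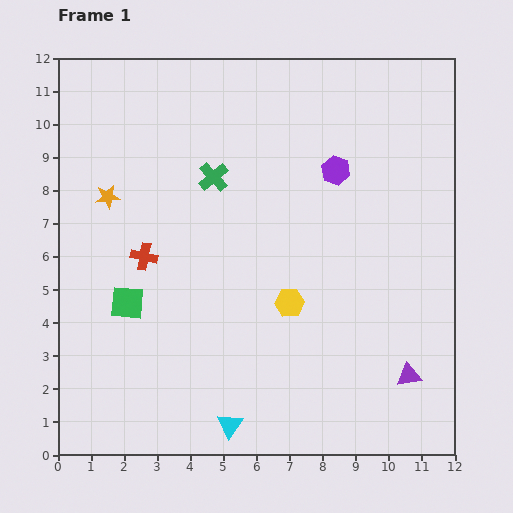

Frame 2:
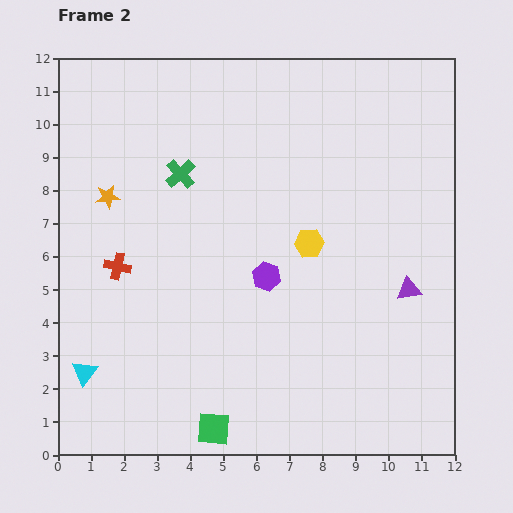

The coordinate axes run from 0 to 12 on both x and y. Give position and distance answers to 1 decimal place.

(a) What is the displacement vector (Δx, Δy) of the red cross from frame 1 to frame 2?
(-0.8, -0.3)

The red cross was at (2.6, 6.0) in frame 1 and (1.8, 5.7) in frame 2.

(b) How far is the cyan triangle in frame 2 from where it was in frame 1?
4.7

The cyan triangle moved from (5.2, 0.9) to (0.8, 2.5), a distance of √(4.4² + 1.6²) ≈ 4.7.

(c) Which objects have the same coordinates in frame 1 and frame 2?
the orange star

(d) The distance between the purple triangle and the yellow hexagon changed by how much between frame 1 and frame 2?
-0.9

Distance in frame 1: 4.2. Distance in frame 2: 3.3.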